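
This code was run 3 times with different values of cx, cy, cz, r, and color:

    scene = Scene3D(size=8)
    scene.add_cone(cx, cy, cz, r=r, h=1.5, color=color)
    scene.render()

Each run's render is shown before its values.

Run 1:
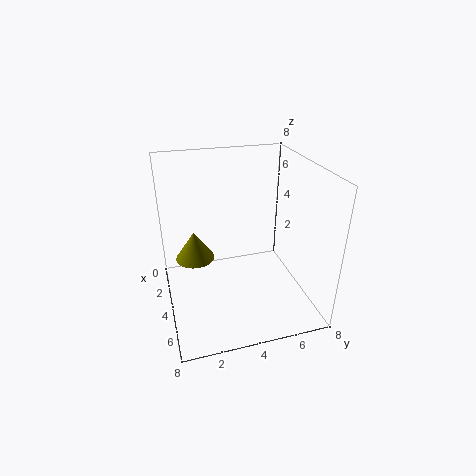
cx = 4.5; cy = 1.5; cz = 3.5; r = 1; color = 'olive'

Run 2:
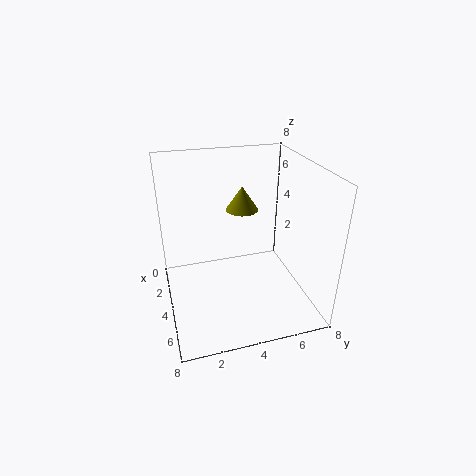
cx = 1.5; cy = 5; cz = 4.5; r = 1; color = 'olive'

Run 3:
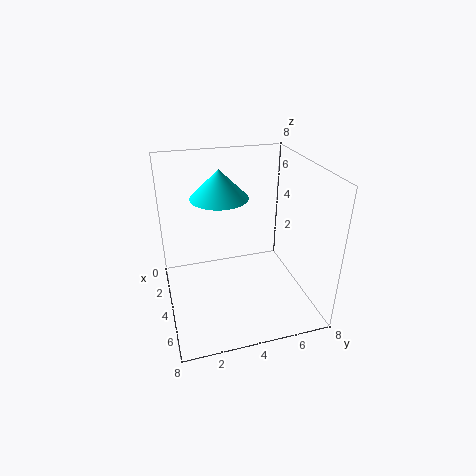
cx = 4; cy = 3; cz = 6.5; r = 1.5; color = 'cyan'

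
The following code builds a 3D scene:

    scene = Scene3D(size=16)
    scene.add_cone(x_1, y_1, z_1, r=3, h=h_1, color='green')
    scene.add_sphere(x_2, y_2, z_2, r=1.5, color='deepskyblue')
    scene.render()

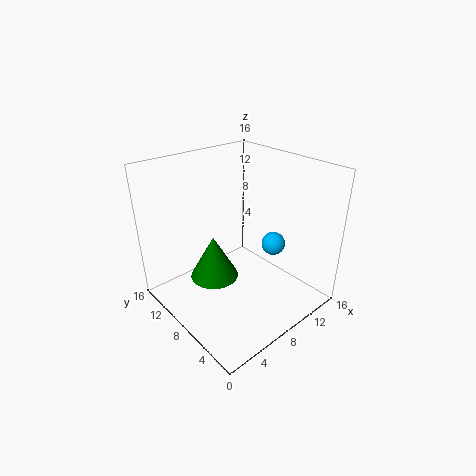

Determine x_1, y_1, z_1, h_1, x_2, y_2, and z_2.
x_1 = 7.5, y_1 = 12, z_1 = 1, h_1 = 5.5, x_2 = 14.5, y_2 = 8.5, z_2 = 4.5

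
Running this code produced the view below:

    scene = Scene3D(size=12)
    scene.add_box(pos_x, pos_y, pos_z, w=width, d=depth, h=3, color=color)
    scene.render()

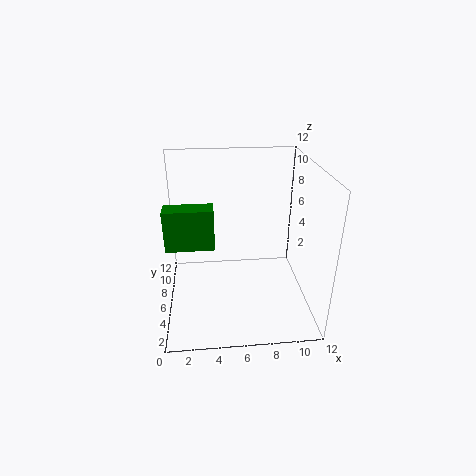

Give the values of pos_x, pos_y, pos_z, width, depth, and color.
pos_x = 0.5; pos_y = 2.5; pos_z = 7; width = 3.5; depth = 1.5; color = 'green'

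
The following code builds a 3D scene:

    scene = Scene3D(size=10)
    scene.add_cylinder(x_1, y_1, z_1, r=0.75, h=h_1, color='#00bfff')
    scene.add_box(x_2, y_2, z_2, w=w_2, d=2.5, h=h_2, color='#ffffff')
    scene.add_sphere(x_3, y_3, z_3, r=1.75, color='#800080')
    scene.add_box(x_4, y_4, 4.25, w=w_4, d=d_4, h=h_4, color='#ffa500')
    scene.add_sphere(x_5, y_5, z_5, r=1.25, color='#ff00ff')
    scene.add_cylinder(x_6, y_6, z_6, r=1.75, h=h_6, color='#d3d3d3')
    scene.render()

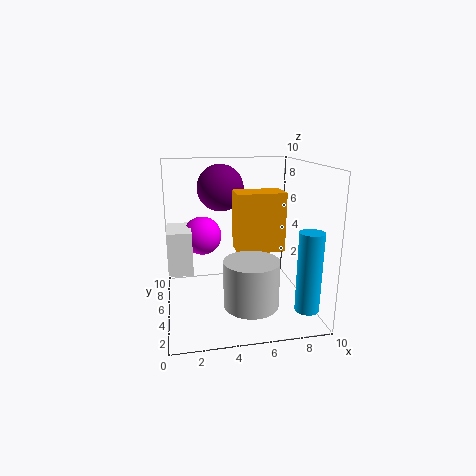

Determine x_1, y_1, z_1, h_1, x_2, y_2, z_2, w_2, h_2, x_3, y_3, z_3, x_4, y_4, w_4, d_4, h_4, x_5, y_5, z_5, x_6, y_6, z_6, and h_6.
x_1 = 8.5, y_1 = 0.75, z_1 = 1.5, h_1 = 5, x_2 = 0.25, y_2 = 2.75, z_2 = 3.5, w_2 = 1.5, h_2 = 2.75, x_3 = 4.25, y_3 = 8, z_3 = 8, x_4 = 4.75, y_4 = 3.75, w_4 = 3.25, d_4 = 2, h_4 = 4, x_5 = 2.5, y_5 = 4.5, z_5 = 5.5, x_6 = 5.25, y_6 = 2, z_6 = 1.5, h_6 = 3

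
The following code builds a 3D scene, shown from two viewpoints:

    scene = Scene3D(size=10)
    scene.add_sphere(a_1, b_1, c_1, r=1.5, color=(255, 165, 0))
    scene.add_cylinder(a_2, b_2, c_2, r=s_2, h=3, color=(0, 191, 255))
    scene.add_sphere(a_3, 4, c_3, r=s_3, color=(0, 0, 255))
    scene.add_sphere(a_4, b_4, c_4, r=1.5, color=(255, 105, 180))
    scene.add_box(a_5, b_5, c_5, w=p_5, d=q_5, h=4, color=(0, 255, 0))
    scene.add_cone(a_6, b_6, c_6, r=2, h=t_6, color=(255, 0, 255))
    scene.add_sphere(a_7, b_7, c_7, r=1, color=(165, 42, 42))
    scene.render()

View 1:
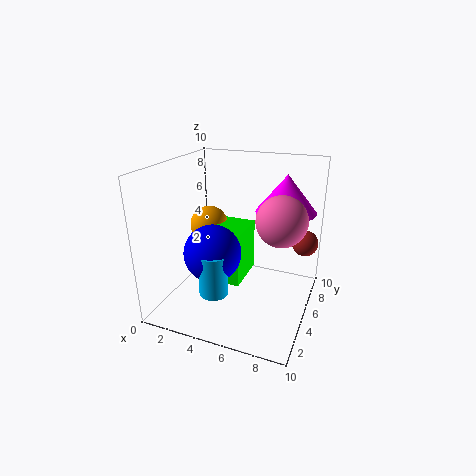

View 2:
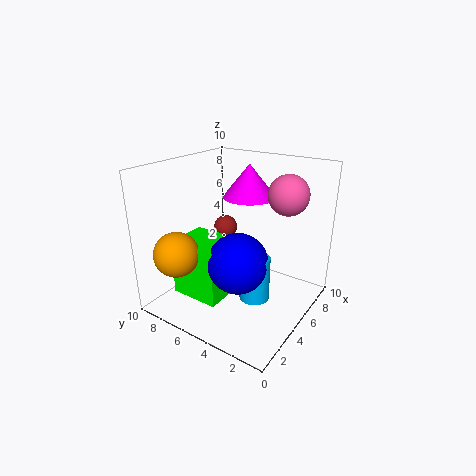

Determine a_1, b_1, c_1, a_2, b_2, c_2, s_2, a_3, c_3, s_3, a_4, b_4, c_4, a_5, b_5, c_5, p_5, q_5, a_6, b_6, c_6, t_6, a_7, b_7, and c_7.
a_1 = 1.5
b_1 = 7.5
c_1 = 4.5
a_2 = 4
b_2 = 3
c_2 = 1.5
s_2 = 1
a_3 = 3.5
c_3 = 4
s_3 = 2
a_4 = 8.5
b_4 = 3
c_4 = 7.5
a_5 = 2
b_5 = 5
c_5 = 1
p_5 = 3
q_5 = 3.5
a_6 = 8
b_6 = 6
c_6 = 7
t_6 = 2.5
a_7 = 9
b_7 = 9
c_7 = 3.5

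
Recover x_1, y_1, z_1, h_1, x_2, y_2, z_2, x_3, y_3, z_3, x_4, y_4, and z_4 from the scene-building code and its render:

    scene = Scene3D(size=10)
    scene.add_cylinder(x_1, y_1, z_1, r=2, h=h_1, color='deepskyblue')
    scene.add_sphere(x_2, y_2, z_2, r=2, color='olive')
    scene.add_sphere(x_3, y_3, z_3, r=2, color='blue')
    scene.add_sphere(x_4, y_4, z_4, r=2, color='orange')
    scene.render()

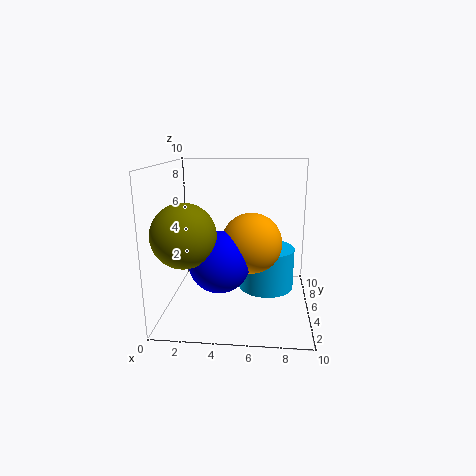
x_1 = 7
y_1 = 6
z_1 = 1
h_1 = 3
x_2 = 2
y_2 = 2
z_2 = 6
x_3 = 4
y_3 = 3
z_3 = 4
x_4 = 6
y_4 = 4
z_4 = 5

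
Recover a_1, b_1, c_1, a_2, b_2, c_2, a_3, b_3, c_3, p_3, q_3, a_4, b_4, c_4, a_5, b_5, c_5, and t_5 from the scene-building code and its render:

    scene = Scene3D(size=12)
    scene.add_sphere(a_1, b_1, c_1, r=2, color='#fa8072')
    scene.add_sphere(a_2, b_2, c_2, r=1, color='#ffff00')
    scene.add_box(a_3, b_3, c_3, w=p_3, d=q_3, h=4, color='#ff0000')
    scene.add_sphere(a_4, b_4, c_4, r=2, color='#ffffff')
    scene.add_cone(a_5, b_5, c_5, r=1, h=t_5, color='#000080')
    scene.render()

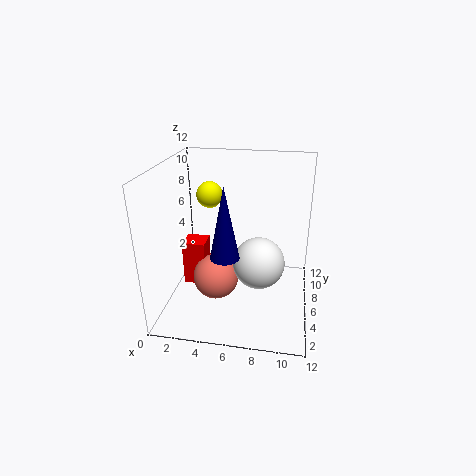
a_1 = 4; b_1 = 6; c_1 = 2; a_2 = 4; b_2 = 5; c_2 = 10; a_3 = 1; b_3 = 6; c_3 = 1; p_3 = 2; q_3 = 2; a_4 = 8; b_4 = 4; c_4 = 5; a_5 = 6; b_5 = 1; c_5 = 7; t_5 = 5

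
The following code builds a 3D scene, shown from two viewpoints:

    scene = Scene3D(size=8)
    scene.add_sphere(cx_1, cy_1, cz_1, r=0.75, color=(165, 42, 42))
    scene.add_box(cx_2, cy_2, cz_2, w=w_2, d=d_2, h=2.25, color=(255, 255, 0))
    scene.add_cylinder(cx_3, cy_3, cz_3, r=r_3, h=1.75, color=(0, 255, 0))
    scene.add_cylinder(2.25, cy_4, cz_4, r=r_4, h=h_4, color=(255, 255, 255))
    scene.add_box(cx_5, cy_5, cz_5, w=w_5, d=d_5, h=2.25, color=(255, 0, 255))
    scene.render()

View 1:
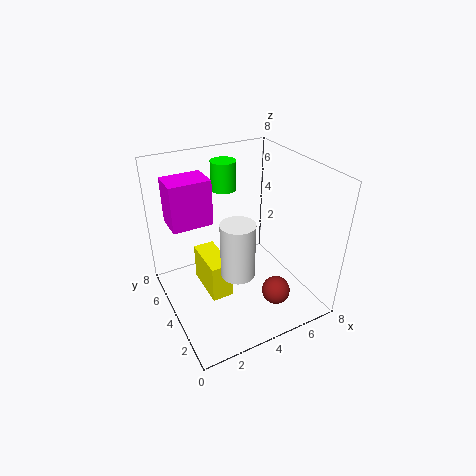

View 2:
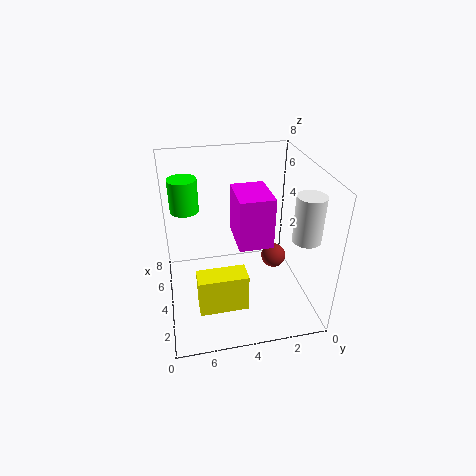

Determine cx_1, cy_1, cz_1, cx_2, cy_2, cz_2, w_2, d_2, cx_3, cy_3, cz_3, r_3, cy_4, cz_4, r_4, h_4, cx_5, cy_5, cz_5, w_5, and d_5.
cx_1 = 5
cy_1 = 1.5
cz_1 = 1.75
cx_2 = 2.25
cy_2 = 3.75
cz_2 = 0.25
w_2 = 1.25
d_2 = 2.75
cx_3 = 4.5
cy_3 = 6.75
cz_3 = 5.75
r_3 = 0.75
cy_4 = 0.75
cz_4 = 4.5
r_4 = 0.75
h_4 = 2.5
cx_5 = 0.25
cy_5 = 3.25
cz_5 = 5.75
w_5 = 2
d_5 = 1.5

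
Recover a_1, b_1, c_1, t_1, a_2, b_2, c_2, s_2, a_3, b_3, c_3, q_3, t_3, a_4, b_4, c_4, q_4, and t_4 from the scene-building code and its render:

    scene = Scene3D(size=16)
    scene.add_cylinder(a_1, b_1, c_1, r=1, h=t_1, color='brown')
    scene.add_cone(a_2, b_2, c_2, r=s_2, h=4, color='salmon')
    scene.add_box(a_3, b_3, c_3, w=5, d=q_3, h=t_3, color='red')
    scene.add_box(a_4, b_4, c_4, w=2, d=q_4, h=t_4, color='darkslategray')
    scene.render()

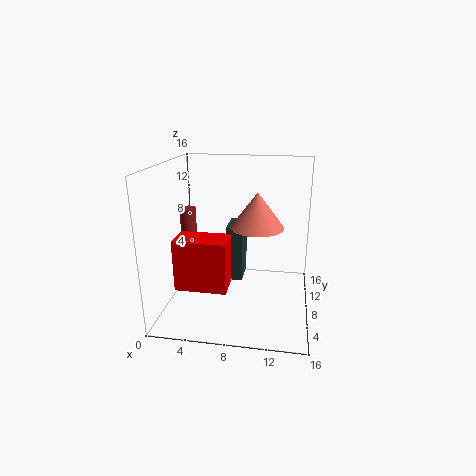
a_1 = 1, b_1 = 12, c_1 = 6, t_1 = 4, a_2 = 10, b_2 = 9, c_2 = 9, s_2 = 3, a_3 = 3, b_3 = 1, c_3 = 5, q_3 = 3, t_3 = 5, a_4 = 6, b_4 = 11, c_4 = 1, q_4 = 4, t_4 = 7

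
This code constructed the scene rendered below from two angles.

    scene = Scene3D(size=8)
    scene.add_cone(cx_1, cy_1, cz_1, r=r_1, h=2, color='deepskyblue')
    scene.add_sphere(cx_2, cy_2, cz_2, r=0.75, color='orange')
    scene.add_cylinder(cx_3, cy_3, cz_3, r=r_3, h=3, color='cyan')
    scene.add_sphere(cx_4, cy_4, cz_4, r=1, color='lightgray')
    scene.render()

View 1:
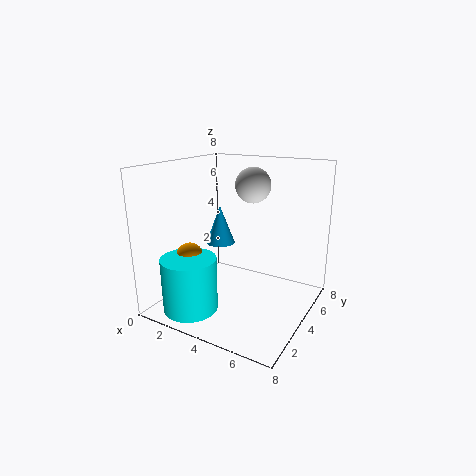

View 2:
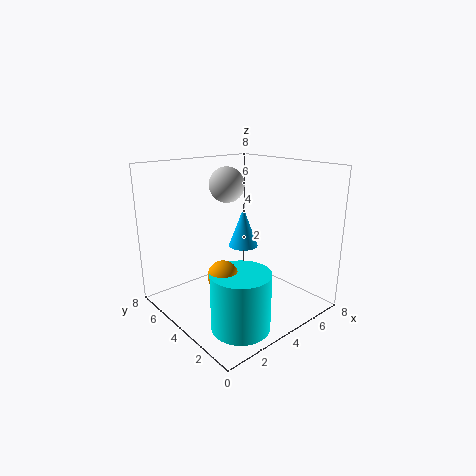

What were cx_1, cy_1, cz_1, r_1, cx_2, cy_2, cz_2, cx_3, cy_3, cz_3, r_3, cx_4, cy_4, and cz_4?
cx_1 = 3.5, cy_1 = 3, cz_1 = 4, r_1 = 0.75, cx_2 = 1.75, cy_2 = 2.5, cz_2 = 3, cx_3 = 2.25, cy_3 = 1.75, cz_3 = 0.25, r_3 = 1.5, cx_4 = 4.25, cy_4 = 5.25, cz_4 = 6.75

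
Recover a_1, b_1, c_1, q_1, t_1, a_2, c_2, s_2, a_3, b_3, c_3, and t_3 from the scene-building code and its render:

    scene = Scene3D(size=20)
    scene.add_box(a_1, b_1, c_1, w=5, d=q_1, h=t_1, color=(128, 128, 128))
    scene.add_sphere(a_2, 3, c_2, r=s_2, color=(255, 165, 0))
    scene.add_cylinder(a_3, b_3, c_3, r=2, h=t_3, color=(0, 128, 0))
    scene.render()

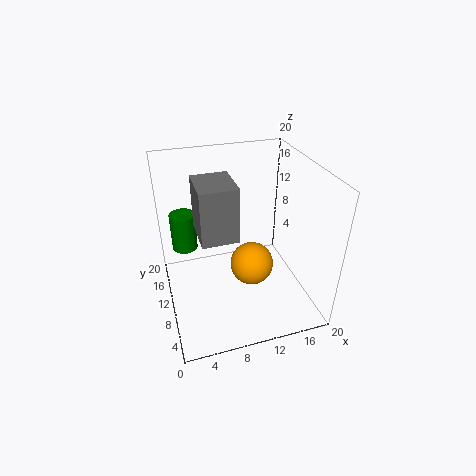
a_1 = 4.5
b_1 = 7.5
c_1 = 11
q_1 = 6
t_1 = 7.5
a_2 = 9.5
c_2 = 11
s_2 = 2.5
a_3 = 3.5
b_3 = 18
c_3 = 4.5
t_3 = 6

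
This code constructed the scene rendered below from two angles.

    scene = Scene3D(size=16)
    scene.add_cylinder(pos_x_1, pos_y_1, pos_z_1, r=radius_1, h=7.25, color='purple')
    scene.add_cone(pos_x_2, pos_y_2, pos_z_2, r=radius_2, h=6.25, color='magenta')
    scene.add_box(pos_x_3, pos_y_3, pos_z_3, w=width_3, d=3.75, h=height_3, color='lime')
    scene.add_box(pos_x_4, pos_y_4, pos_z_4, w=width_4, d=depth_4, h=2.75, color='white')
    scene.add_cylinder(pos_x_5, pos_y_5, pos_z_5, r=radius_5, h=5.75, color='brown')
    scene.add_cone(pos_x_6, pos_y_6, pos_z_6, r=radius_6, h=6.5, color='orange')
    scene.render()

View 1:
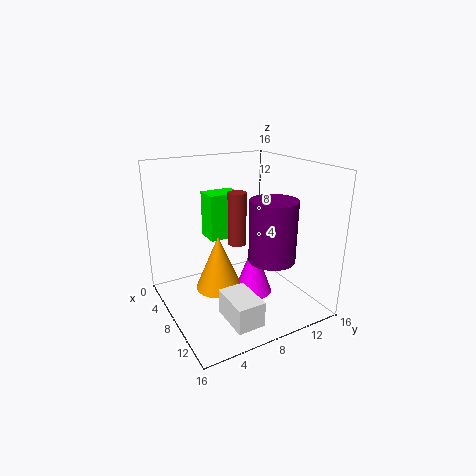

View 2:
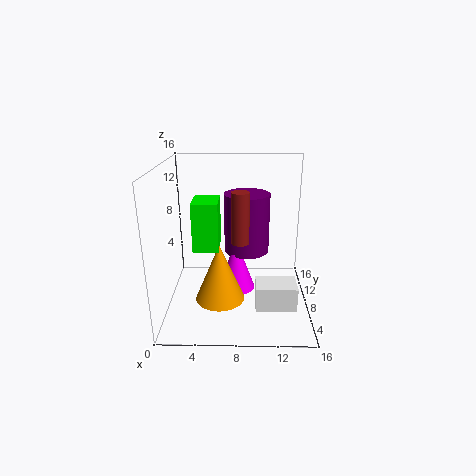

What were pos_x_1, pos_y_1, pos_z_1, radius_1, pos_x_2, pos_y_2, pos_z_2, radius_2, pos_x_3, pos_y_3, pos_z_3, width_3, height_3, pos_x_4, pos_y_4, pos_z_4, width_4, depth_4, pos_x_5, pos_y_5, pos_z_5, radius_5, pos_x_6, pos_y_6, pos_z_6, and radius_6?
pos_x_1 = 9
pos_y_1 = 12
pos_z_1 = 4.75
radius_1 = 2.75
pos_x_2 = 7.75
pos_y_2 = 10.25
pos_z_2 = 0.5
radius_2 = 2.25
pos_x_3 = 3.25
pos_y_3 = 5.75
pos_z_3 = 7.25
width_3 = 2.75
height_3 = 5.25
pos_x_4 = 10
pos_y_4 = 4.5
pos_z_4 = 0.75
width_4 = 4.5
depth_4 = 3
pos_x_5 = 8.25
pos_y_5 = 7.75
pos_z_5 = 7.5
radius_5 = 1
pos_x_6 = 6
pos_y_6 = 6.5
pos_z_6 = 1.25
radius_6 = 2.75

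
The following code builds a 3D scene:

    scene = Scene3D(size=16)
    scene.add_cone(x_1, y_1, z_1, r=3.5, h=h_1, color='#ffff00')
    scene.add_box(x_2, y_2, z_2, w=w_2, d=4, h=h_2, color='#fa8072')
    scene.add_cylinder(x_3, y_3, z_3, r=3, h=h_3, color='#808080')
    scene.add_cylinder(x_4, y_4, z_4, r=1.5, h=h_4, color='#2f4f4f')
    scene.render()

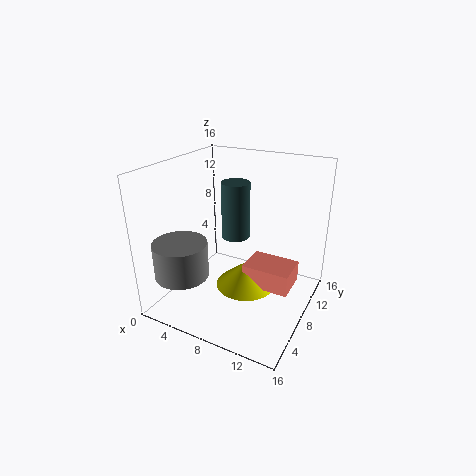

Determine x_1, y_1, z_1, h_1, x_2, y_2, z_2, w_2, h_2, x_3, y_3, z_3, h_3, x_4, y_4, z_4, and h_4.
x_1 = 8.5
y_1 = 9
z_1 = 1.5
h_1 = 3
x_2 = 8.5
y_2 = 8
z_2 = 2
w_2 = 5.5
h_2 = 2.5
x_3 = 3
y_3 = 4
z_3 = 4
h_3 = 4
x_4 = 8
y_4 = 7.5
z_4 = 8.5
h_4 = 6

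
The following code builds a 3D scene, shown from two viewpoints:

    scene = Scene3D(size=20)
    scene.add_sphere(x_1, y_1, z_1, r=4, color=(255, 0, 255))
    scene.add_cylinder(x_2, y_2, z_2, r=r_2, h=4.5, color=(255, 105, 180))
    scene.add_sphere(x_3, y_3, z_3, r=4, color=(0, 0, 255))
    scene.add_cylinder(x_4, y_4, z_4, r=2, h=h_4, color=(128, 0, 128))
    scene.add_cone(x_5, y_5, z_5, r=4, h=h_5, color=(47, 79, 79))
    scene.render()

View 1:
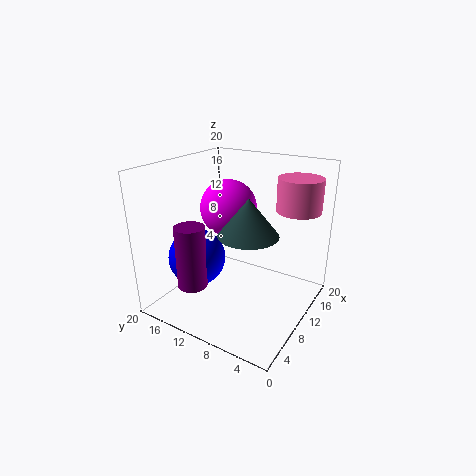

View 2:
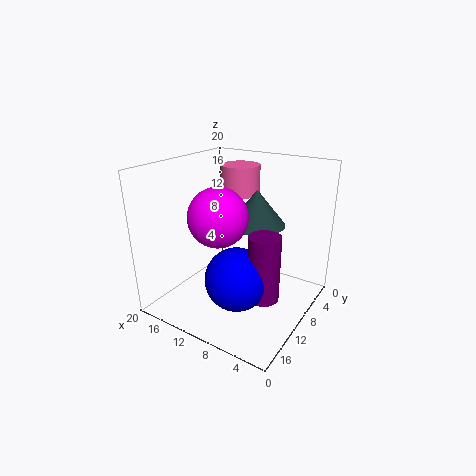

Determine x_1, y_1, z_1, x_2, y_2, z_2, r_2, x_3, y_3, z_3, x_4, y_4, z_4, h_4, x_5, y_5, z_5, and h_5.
x_1 = 11.5, y_1 = 12.5, z_1 = 13.5, x_2 = 14, y_2 = 3, z_2 = 14, r_2 = 3, x_3 = 7, y_3 = 15, z_3 = 7, x_4 = 4, y_4 = 13.5, z_4 = 4.5, h_4 = 8.5, x_5 = 8.5, y_5 = 7.5, z_5 = 11.5, h_5 = 5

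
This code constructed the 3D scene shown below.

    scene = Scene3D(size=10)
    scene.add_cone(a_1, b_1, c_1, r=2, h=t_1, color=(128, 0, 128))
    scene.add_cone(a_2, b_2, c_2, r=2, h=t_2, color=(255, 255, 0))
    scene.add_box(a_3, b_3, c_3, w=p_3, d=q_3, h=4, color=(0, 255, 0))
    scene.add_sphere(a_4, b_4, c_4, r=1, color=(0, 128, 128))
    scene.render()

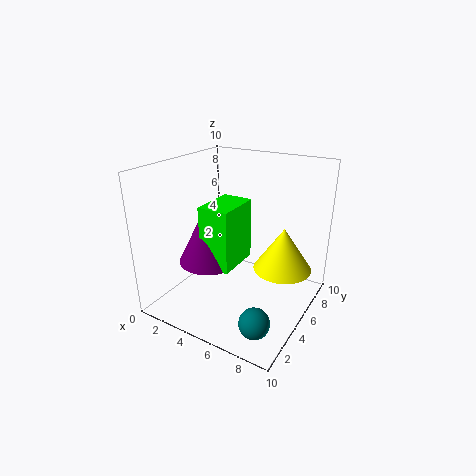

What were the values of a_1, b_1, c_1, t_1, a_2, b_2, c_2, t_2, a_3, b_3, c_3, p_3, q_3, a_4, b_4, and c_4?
a_1 = 4
b_1 = 3
c_1 = 4
t_1 = 4
a_2 = 8
b_2 = 6
c_2 = 3
t_2 = 3
a_3 = 4
b_3 = 2
c_3 = 4
p_3 = 2
q_3 = 3
a_4 = 8
b_4 = 2
c_4 = 1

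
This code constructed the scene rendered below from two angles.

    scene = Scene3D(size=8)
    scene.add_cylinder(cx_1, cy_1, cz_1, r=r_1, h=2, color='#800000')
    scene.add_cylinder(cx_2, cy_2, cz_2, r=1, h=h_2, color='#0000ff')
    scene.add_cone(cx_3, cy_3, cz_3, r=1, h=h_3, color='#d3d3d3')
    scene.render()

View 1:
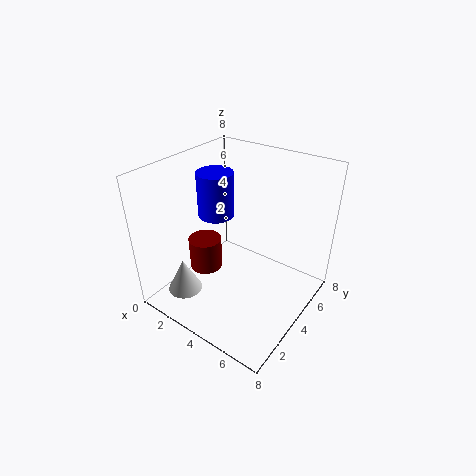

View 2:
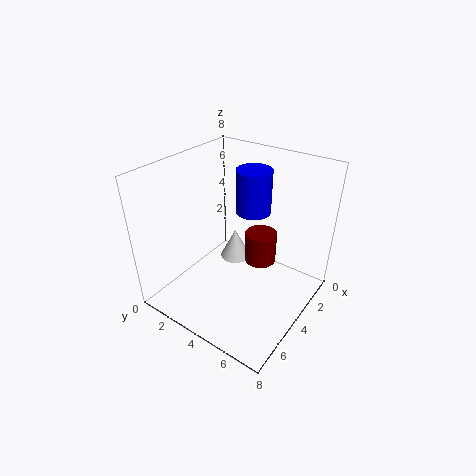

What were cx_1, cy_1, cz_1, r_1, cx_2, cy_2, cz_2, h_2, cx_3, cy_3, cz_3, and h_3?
cx_1 = 1.5
cy_1 = 4
cz_1 = 1
r_1 = 1
cx_2 = 2.5
cy_2 = 4
cz_2 = 5
h_2 = 2.5
cx_3 = 1.5
cy_3 = 2
cz_3 = 0.5
h_3 = 2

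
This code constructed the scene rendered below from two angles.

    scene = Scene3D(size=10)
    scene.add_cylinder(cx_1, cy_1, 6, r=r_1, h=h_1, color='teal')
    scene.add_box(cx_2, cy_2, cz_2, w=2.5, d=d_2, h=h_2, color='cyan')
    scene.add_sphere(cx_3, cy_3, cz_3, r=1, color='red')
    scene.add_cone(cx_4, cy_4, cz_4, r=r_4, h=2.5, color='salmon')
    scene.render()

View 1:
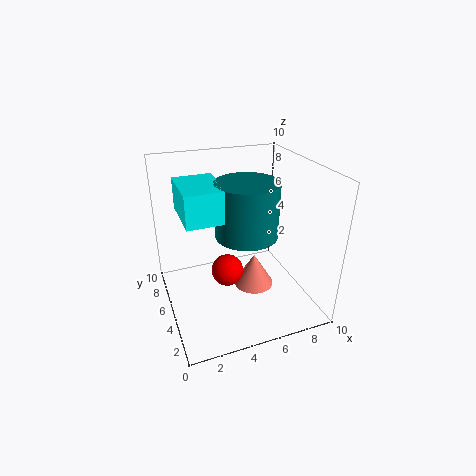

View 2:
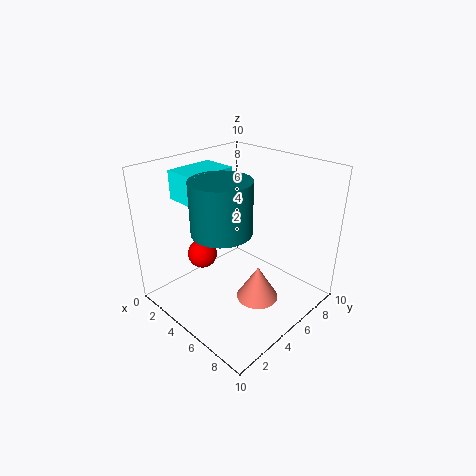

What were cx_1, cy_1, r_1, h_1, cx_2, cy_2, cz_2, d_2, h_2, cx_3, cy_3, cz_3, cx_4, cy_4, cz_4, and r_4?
cx_1 = 5; cy_1 = 3.5; r_1 = 2; h_1 = 3.5; cx_2 = 1; cy_2 = 2.5; cz_2 = 7.5; d_2 = 3.5; h_2 = 2; cx_3 = 3.5; cy_3 = 3; cz_3 = 4; cx_4 = 6.5; cy_4 = 5.5; cz_4 = 0.5; r_4 = 1.5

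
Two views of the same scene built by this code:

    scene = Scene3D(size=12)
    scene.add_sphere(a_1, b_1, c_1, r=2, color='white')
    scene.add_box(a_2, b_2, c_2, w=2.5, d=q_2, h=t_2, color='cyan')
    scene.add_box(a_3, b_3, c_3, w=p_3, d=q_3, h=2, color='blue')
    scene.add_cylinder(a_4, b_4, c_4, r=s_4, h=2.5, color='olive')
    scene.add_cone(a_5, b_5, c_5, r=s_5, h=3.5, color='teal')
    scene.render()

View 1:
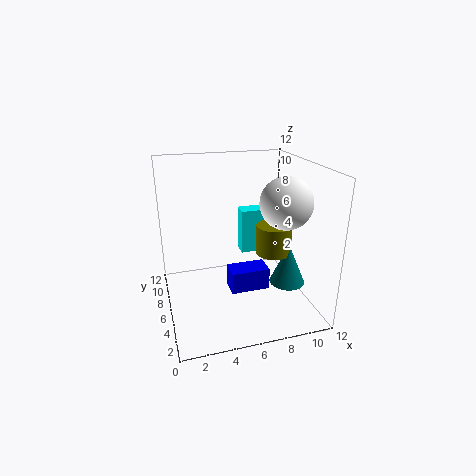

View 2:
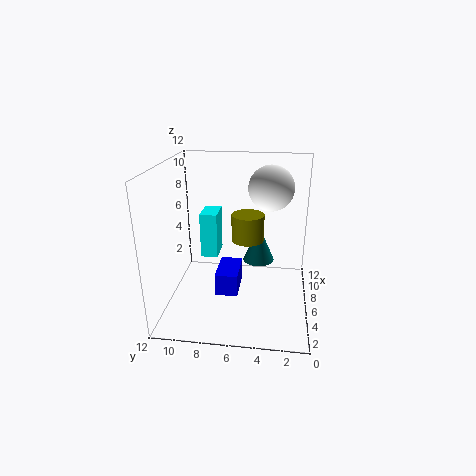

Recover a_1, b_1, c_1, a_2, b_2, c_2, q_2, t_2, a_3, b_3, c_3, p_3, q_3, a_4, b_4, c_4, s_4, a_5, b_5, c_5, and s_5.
a_1 = 9
b_1 = 3.5
c_1 = 9.5
a_2 = 7
b_2 = 8
c_2 = 3.5
q_2 = 1.5
t_2 = 4
a_3 = 5.5
b_3 = 6
c_3 = 0.5
p_3 = 3.5
q_3 = 2
a_4 = 9
b_4 = 5.5
c_4 = 4.5
s_4 = 1.5
a_5 = 10
b_5 = 4.5
c_5 = 2
s_5 = 1.5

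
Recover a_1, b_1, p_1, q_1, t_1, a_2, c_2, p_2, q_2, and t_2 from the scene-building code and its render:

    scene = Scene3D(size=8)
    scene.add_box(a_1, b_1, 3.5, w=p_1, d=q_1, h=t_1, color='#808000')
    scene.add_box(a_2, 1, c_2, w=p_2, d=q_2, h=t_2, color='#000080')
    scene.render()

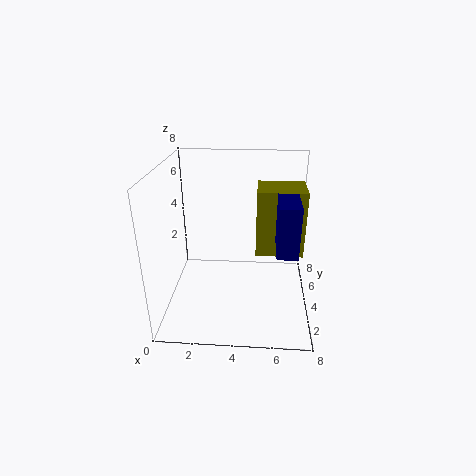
a_1 = 5, b_1 = 3, p_1 = 2.5, q_1 = 2, t_1 = 3.5, a_2 = 6, c_2 = 4.5, p_2 = 1, q_2 = 2, t_2 = 2.5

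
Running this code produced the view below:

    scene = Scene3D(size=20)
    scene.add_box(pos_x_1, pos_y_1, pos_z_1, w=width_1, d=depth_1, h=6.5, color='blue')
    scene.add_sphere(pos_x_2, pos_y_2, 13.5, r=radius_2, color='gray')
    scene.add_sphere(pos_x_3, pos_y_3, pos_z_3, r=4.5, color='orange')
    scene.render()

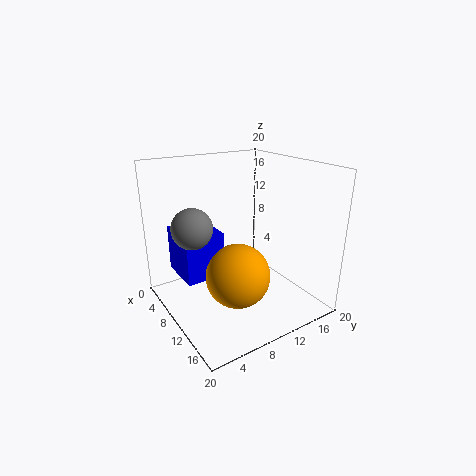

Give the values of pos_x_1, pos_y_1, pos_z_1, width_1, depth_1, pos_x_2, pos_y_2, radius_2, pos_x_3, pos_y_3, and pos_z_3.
pos_x_1 = 3; pos_y_1 = 2.5; pos_z_1 = 4.5; width_1 = 6.5; depth_1 = 5.5; pos_x_2 = 11.5; pos_y_2 = 2.5; radius_2 = 2.5; pos_x_3 = 11.5; pos_y_3 = 9; pos_z_3 = 5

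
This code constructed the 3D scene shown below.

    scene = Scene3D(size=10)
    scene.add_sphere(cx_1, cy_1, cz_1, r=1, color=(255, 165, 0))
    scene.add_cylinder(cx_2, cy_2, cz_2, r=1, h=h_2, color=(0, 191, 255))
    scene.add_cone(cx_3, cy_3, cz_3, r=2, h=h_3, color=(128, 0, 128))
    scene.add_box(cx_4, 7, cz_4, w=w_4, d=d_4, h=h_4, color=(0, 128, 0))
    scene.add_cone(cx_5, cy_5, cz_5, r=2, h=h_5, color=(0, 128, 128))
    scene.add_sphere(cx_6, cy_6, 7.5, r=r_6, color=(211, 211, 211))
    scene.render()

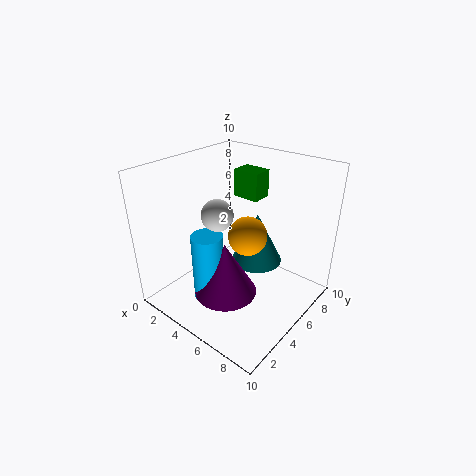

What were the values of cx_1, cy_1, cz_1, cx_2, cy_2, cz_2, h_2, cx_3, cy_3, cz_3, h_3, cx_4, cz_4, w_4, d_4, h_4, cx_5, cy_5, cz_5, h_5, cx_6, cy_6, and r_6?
cx_1 = 8.5
cy_1 = 1.5
cz_1 = 8
cx_2 = 5
cy_2 = 2
cz_2 = 2
h_2 = 4.5
cx_3 = 6
cy_3 = 2.5
cz_3 = 2.5
h_3 = 3.5
cx_4 = 3
cz_4 = 7
w_4 = 2
d_4 = 1.5
h_4 = 2
cx_5 = 4.5
cy_5 = 8
cz_5 = 1.5
h_5 = 4
cx_6 = 5
cy_6 = 3
r_6 = 1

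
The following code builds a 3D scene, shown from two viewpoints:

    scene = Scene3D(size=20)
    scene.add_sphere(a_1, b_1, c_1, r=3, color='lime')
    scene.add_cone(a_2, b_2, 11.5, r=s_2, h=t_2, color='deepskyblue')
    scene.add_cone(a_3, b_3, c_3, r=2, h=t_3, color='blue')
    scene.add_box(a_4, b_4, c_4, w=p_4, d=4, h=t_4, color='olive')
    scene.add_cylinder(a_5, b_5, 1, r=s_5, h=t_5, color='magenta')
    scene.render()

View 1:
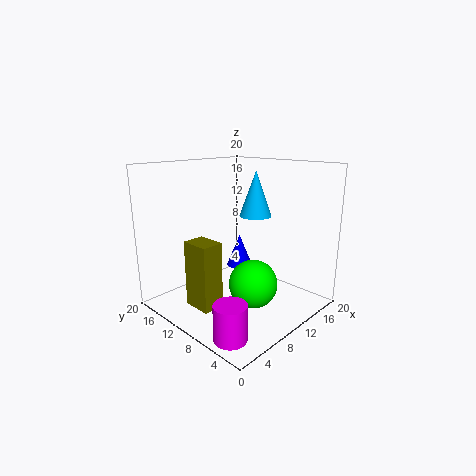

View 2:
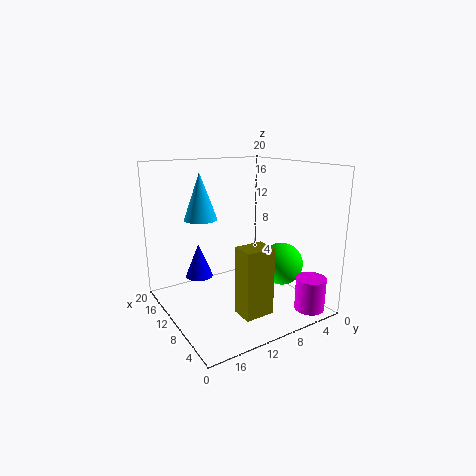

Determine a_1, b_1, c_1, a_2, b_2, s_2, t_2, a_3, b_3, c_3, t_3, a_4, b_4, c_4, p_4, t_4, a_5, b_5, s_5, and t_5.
a_1 = 7, b_1 = 4.5, c_1 = 6, a_2 = 16.5, b_2 = 12.5, s_2 = 2.5, t_2 = 7, a_3 = 14.5, b_3 = 14, c_3 = 3.5, t_3 = 5, a_4 = 3, b_4 = 9, c_4 = 1.5, p_4 = 3, t_4 = 9, a_5 = 2, b_5 = 3.5, s_5 = 2, t_5 = 4.5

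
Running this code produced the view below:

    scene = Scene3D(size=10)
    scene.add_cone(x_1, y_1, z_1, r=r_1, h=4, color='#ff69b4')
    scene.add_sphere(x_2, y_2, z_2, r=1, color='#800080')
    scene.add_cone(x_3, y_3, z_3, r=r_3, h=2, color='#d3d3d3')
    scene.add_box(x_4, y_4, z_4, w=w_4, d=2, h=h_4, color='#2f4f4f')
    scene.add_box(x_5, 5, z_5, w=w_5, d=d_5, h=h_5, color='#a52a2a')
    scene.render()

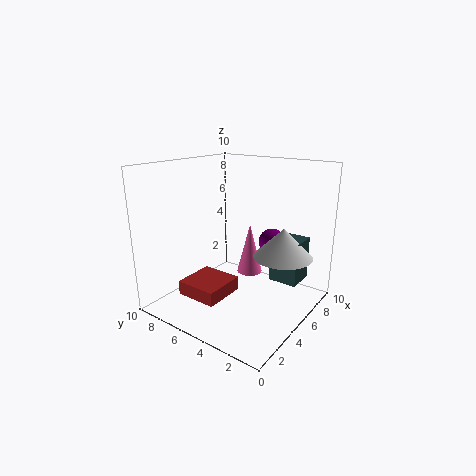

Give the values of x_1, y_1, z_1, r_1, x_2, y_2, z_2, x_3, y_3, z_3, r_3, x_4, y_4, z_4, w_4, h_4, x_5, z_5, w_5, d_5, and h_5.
x_1 = 8, y_1 = 6, z_1 = 1, r_1 = 1, x_2 = 8, y_2 = 4, z_2 = 4, x_3 = 6, y_3 = 2, z_3 = 4, r_3 = 2, x_4 = 6, y_4 = 1, z_4 = 2, w_4 = 2, h_4 = 3, x_5 = 2, z_5 = 1, w_5 = 3, d_5 = 3, h_5 = 1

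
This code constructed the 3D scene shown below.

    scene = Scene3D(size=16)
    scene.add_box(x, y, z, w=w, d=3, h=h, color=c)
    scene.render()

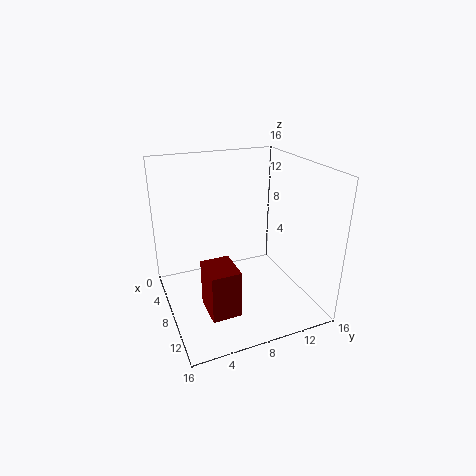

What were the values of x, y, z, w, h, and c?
x = 10, y = 3, z = 2.25, w = 3.75, h = 5, c = 'maroon'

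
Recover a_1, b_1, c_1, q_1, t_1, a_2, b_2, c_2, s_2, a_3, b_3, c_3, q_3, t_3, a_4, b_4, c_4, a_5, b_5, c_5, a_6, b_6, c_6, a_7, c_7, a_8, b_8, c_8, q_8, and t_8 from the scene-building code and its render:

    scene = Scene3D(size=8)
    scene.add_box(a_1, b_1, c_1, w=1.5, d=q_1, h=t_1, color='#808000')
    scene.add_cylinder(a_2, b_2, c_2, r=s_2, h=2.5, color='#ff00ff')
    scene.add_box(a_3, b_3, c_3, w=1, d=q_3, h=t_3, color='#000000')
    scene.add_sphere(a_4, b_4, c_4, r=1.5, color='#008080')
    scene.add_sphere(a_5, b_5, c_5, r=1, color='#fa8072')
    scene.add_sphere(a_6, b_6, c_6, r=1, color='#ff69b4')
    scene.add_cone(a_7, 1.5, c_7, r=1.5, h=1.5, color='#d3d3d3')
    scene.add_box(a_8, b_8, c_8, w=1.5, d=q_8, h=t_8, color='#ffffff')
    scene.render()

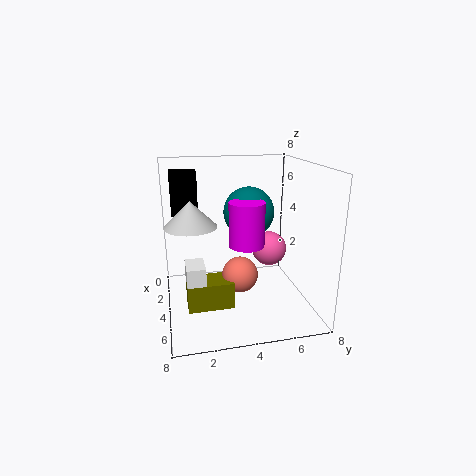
a_1 = 4, b_1 = 1, c_1 = 0.5, q_1 = 2.5, t_1 = 1.5, a_2 = 4, b_2 = 4.5, c_2 = 3.5, s_2 = 1, a_3 = 1.5, b_3 = 0.5, c_3 = 5, q_3 = 1.5, t_3 = 2.5, a_4 = 2.5, b_4 = 5, c_4 = 5, a_5 = 4.5, b_5 = 4, c_5 = 2, a_6 = 3.5, b_6 = 6, c_6 = 3, a_7 = 3, c_7 = 4.5, a_8 = 4, b_8 = 1, c_8 = 2, q_8 = 1, t_8 = 1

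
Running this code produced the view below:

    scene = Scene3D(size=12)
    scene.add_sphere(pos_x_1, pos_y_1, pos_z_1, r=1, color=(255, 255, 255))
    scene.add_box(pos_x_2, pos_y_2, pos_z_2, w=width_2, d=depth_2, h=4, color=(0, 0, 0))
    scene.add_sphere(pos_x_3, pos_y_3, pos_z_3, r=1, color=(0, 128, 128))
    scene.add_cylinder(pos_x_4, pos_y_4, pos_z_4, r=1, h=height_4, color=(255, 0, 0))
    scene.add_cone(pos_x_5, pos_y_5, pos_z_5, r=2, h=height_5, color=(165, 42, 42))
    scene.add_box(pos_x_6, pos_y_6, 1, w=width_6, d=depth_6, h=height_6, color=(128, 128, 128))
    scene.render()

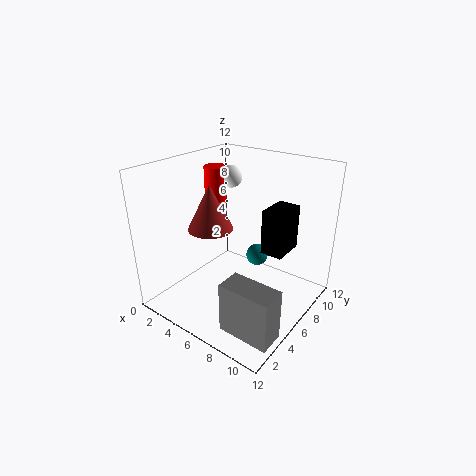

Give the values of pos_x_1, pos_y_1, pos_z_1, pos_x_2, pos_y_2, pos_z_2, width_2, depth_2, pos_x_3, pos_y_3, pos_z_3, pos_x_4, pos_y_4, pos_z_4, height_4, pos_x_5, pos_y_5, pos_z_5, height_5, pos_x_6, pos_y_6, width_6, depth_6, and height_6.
pos_x_1 = 3; pos_y_1 = 9; pos_z_1 = 10; pos_x_2 = 7; pos_y_2 = 8; pos_z_2 = 4; width_2 = 2; depth_2 = 3; pos_x_3 = 6; pos_y_3 = 9; pos_z_3 = 3; pos_x_4 = 2; pos_y_4 = 8; pos_z_4 = 7; height_4 = 4; pos_x_5 = 3; pos_y_5 = 6; pos_z_5 = 6; height_5 = 4; pos_x_6 = 8; pos_y_6 = 1; width_6 = 4; depth_6 = 2; height_6 = 4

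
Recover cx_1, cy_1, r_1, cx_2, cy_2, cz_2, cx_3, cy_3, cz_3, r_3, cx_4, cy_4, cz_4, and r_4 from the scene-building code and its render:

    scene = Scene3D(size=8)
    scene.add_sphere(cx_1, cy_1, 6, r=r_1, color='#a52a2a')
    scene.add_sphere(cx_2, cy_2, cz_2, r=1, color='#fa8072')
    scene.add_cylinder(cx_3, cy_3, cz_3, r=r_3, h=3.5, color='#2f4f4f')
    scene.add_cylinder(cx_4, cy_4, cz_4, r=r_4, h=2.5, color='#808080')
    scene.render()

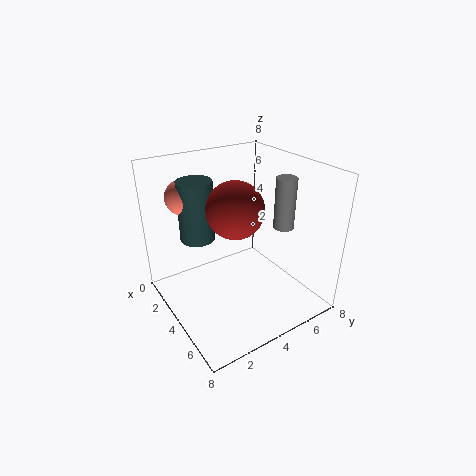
cx_1 = 4.5; cy_1 = 3.5; r_1 = 1.5; cx_2 = 1.5; cy_2 = 2; cz_2 = 6; cx_3 = 2; cy_3 = 2.5; cz_3 = 3.5; r_3 = 1; cx_4 = 6.5; cy_4 = 5; cz_4 = 5.5; r_4 = 0.5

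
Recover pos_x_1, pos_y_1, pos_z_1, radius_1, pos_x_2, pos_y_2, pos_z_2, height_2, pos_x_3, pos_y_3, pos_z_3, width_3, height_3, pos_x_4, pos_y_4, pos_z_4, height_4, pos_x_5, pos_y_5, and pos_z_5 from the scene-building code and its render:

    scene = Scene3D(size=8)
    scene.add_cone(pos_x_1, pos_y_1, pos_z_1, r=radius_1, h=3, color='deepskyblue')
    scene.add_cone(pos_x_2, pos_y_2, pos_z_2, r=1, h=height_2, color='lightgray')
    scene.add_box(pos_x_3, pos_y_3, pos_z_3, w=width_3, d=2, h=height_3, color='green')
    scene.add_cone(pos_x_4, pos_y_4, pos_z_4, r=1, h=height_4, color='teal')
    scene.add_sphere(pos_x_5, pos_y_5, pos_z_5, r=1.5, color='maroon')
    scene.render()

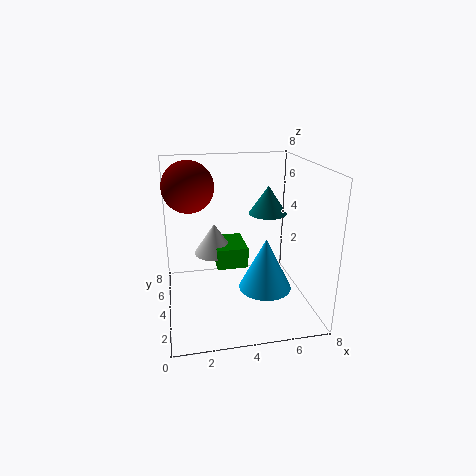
pos_x_1 = 5.5
pos_y_1 = 3.5
pos_z_1 = 1
radius_1 = 1.5
pos_x_2 = 2.5
pos_y_2 = 2.5
pos_z_2 = 4
height_2 = 1.5
pos_x_3 = 2.5
pos_y_3 = 1.5
pos_z_3 = 3.5
width_3 = 1.5
height_3 = 1
pos_x_4 = 5.5
pos_y_4 = 3.5
pos_z_4 = 5.5
height_4 = 1.5
pos_x_5 = 1.5
pos_y_5 = 6
pos_z_5 = 6.5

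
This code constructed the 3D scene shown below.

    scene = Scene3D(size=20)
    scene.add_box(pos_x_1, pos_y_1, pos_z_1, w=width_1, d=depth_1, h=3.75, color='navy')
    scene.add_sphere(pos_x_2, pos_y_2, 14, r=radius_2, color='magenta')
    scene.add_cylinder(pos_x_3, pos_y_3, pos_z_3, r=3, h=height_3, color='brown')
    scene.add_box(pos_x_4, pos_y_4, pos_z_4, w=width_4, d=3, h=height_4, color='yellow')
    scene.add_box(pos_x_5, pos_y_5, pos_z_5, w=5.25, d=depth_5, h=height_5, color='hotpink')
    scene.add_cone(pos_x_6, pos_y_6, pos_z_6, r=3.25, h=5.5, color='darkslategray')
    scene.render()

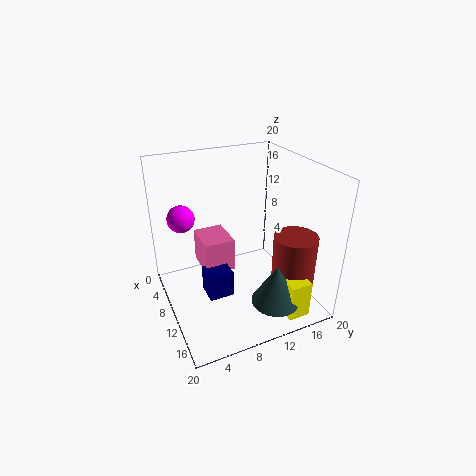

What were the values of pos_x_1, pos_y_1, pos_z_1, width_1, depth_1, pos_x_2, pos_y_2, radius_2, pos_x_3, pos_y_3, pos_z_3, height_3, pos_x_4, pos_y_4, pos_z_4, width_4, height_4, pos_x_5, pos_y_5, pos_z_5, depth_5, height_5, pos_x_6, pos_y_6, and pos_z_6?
pos_x_1 = 9.25, pos_y_1 = 4.75, pos_z_1 = 2.5, width_1 = 3.25, depth_1 = 3.5, pos_x_2 = 9, pos_y_2 = 2.5, radius_2 = 1.75, pos_x_3 = 14.5, pos_y_3 = 16.5, pos_z_3 = 2.5, height_3 = 8.5, pos_x_4 = 15.5, pos_y_4 = 13.75, pos_z_4 = 0.75, width_4 = 3.25, height_4 = 5.25, pos_x_5 = 4.75, pos_y_5 = 5.25, pos_z_5 = 5, depth_5 = 4.25, height_5 = 4.75, pos_x_6 = 16.25, pos_y_6 = 12.75, pos_z_6 = 2.75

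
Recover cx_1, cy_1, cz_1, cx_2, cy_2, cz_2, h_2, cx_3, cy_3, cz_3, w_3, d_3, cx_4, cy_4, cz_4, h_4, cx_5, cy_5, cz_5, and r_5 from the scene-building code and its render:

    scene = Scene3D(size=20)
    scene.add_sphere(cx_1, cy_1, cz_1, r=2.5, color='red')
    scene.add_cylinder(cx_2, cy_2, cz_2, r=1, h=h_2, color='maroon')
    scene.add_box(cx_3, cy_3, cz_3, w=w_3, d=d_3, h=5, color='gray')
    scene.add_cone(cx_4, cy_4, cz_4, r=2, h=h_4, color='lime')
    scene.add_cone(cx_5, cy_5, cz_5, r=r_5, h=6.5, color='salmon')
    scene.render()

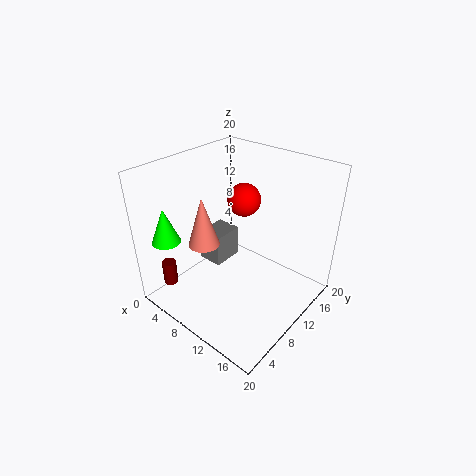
cx_1 = 7
cy_1 = 15
cz_1 = 13
cx_2 = 3
cy_2 = 3
cz_2 = 3
h_2 = 3.5
cx_3 = 1
cy_3 = 11
cz_3 = 2
w_3 = 4
d_3 = 5
cx_4 = 2.5
cy_4 = 3.5
cz_4 = 9.5
h_4 = 5
cx_5 = 8.5
cy_5 = 5
cz_5 = 11
r_5 = 2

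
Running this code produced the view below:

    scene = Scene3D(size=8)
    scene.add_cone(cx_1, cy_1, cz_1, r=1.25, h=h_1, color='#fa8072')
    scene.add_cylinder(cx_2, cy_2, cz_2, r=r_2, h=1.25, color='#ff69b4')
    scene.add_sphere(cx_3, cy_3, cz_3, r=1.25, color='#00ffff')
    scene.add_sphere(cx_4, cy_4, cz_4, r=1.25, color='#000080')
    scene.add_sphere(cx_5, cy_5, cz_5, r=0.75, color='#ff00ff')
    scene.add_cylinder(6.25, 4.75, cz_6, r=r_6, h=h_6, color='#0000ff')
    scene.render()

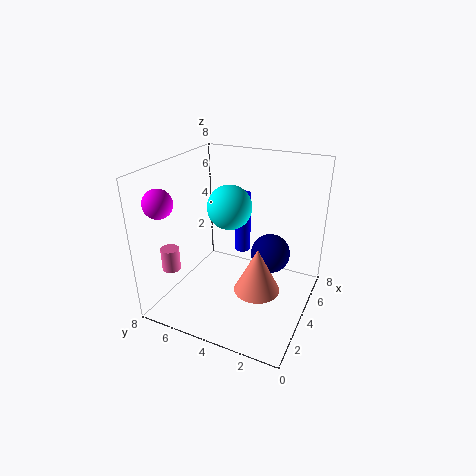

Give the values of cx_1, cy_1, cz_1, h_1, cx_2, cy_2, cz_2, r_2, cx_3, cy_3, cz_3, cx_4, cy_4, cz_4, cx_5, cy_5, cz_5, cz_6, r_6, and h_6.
cx_1 = 3.25
cy_1 = 2.5
cz_1 = 1.5
h_1 = 2.5
cx_2 = 1.75
cy_2 = 7
cz_2 = 2.5
r_2 = 0.5
cx_3 = 4.5
cy_3 = 4.75
cz_3 = 5.5
cx_4 = 6.75
cy_4 = 3
cz_4 = 1.75
cx_5 = 1.25
cy_5 = 7
cz_5 = 6.5
cz_6 = 2
r_6 = 0.5
h_6 = 3.75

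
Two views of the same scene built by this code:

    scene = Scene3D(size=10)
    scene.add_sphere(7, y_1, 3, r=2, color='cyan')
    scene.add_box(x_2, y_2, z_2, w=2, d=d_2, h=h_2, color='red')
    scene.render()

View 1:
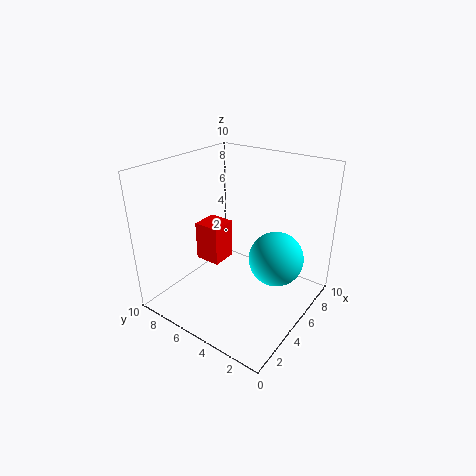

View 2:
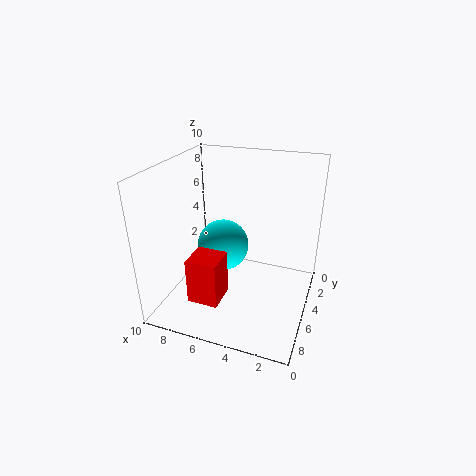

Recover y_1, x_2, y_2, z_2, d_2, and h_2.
y_1 = 3
x_2 = 5
y_2 = 7
z_2 = 2
d_2 = 2
h_2 = 3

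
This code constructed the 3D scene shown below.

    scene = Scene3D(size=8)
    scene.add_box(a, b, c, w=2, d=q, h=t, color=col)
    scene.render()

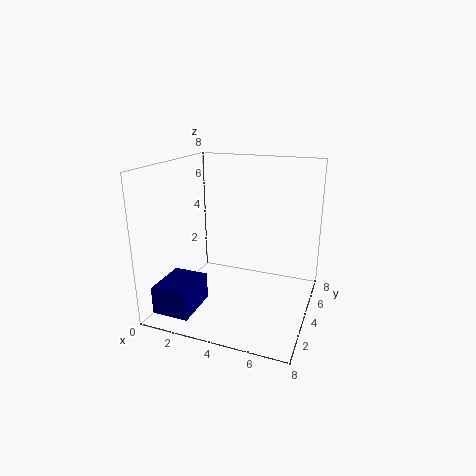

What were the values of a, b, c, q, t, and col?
a = 0.5
b = 0.5
c = 0.5
q = 2.5
t = 1.5
col = 'navy'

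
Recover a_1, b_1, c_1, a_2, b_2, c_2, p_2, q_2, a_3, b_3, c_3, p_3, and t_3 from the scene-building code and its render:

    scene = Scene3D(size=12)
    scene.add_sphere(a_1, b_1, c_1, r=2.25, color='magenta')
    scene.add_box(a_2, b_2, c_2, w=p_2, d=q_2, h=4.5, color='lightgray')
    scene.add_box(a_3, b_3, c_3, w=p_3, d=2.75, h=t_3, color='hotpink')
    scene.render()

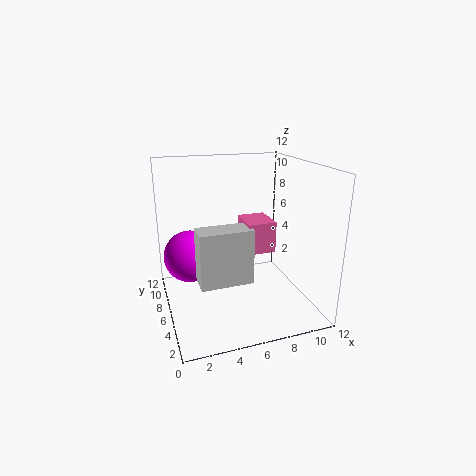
a_1 = 2.25, b_1 = 8, c_1 = 4, a_2 = 2.25, b_2 = 3.5, c_2 = 3, p_2 = 4.25, q_2 = 2, a_3 = 6.25, b_3 = 4, c_3 = 5.25, p_3 = 2.25, t_3 = 2.5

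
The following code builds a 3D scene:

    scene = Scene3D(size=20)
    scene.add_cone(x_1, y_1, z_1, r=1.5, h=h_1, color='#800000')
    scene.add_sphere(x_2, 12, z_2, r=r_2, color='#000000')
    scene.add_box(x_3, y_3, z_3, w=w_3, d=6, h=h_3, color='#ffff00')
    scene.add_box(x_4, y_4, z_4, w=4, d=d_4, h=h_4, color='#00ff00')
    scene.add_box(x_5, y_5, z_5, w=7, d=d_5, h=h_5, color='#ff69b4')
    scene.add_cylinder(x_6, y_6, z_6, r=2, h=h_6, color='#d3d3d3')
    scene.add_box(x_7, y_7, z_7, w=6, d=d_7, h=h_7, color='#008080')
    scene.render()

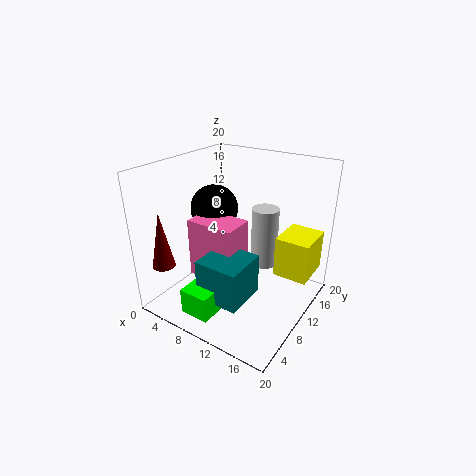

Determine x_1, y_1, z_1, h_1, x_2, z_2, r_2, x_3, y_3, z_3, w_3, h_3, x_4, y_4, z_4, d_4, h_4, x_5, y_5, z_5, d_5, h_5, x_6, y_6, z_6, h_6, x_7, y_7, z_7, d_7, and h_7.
x_1 = 3.5; y_1 = 2; z_1 = 7.5; h_1 = 7.5; x_2 = 4.5; z_2 = 12.5; r_2 = 3.5; x_3 = 14; y_3 = 13.5; z_3 = 3.5; w_3 = 5; h_3 = 6; x_4 = 7; y_4 = 1; z_4 = 2; d_4 = 4.5; h_4 = 3.5; x_5 = 4; y_5 = 6.5; z_5 = 4; d_5 = 4.5; h_5 = 8.5; x_6 = 11.5; y_6 = 15; z_6 = 4; h_6 = 9; x_7 = 8; y_7 = 3; z_7 = 3.5; d_7 = 6; h_7 = 5.5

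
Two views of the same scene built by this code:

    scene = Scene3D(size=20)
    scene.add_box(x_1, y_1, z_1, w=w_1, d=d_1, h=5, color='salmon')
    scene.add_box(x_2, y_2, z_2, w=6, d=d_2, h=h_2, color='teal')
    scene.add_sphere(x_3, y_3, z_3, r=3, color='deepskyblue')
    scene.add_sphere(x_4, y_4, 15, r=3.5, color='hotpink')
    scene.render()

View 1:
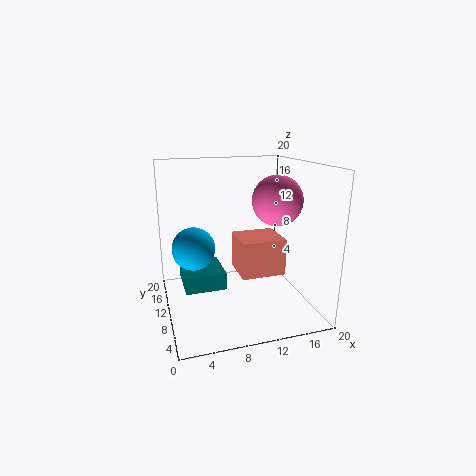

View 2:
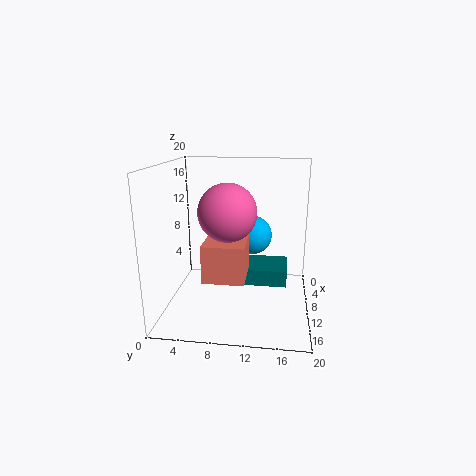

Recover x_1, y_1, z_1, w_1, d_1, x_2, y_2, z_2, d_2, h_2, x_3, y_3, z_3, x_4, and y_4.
x_1 = 9.5, y_1 = 6, z_1 = 5.5, w_1 = 6, d_1 = 5.5, x_2 = 2.5, y_2 = 10.5, z_2 = 2, d_2 = 6.5, h_2 = 2.5, x_3 = 4, y_3 = 11.5, z_3 = 8.5, x_4 = 15.5, y_4 = 9.5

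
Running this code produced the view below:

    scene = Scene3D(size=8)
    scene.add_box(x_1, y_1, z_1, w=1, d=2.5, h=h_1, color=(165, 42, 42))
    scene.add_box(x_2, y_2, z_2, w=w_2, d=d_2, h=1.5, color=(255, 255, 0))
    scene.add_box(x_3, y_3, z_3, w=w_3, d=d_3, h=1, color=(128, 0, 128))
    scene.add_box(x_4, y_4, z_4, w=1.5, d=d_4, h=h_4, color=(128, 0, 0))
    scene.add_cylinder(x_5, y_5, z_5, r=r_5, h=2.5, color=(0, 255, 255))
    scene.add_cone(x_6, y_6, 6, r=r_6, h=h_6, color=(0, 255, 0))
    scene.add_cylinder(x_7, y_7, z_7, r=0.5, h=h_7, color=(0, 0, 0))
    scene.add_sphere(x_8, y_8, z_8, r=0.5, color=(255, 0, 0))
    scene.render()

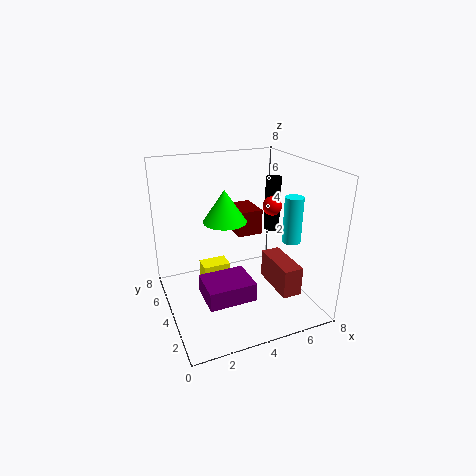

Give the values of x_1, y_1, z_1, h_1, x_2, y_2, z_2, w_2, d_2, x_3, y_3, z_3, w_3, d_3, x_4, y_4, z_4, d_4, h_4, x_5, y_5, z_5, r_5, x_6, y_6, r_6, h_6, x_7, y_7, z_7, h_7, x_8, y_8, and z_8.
x_1 = 5
y_1 = 0.5
z_1 = 2
h_1 = 1.5
x_2 = 2
y_2 = 4
z_2 = 1
w_2 = 1.5
d_2 = 1
x_3 = 1.5
y_3 = 1.5
z_3 = 1.5
w_3 = 2.5
d_3 = 2
x_4 = 4.5
y_4 = 5
z_4 = 3.5
d_4 = 2
h_4 = 1.5
x_5 = 6.5
y_5 = 2.5
z_5 = 4
r_5 = 0.5
x_6 = 2.5
y_6 = 2
r_6 = 1
h_6 = 1.5
x_7 = 7.5
y_7 = 6.5
z_7 = 3
h_7 = 3.5
x_8 = 5.5
y_8 = 3
z_8 = 6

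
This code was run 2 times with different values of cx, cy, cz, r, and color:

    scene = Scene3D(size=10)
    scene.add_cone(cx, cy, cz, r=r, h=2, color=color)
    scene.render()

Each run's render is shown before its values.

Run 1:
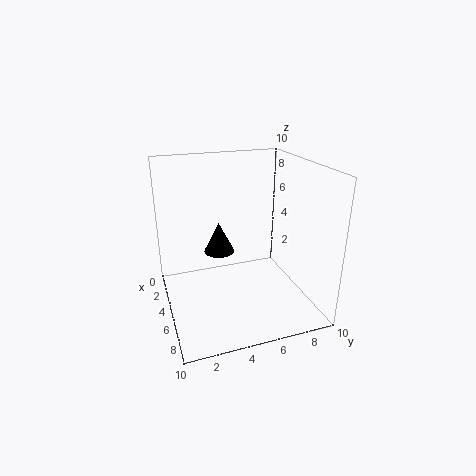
cx = 5.5
cy = 3.5
cz = 4.5
r = 1
color = 'black'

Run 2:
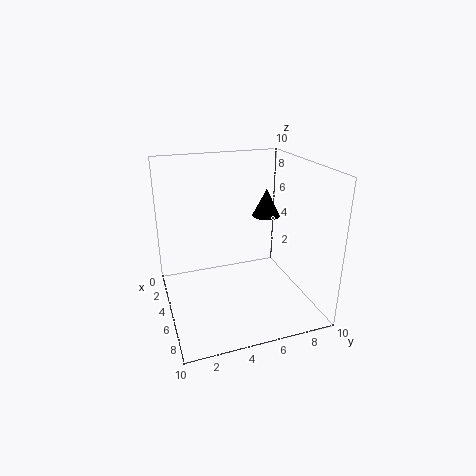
cx = 4
cy = 7.5
cz = 6
r = 1
color = 'black'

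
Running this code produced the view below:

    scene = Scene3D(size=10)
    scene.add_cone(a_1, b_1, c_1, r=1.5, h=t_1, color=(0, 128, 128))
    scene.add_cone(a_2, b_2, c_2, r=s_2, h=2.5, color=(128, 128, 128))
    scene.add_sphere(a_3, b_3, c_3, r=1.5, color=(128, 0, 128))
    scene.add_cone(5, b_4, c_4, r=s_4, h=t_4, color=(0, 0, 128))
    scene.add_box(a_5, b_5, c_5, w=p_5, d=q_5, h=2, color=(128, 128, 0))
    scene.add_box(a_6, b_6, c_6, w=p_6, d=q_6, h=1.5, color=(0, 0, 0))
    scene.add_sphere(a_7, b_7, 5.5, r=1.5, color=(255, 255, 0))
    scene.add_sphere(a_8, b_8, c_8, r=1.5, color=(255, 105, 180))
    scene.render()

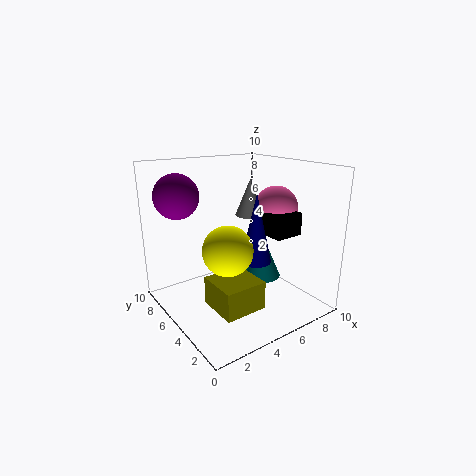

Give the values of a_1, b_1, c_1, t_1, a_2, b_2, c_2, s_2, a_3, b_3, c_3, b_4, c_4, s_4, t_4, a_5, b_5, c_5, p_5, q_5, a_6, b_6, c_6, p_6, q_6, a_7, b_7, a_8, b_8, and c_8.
a_1 = 8.5; b_1 = 6.5; c_1 = 0.5; t_1 = 3.5; a_2 = 6; b_2 = 5; c_2 = 6.5; s_2 = 1; a_3 = 1.5; b_3 = 7; c_3 = 8; b_4 = 3; c_4 = 4; s_4 = 1; t_4 = 4.5; a_5 = 2.5; b_5 = 2.5; c_5 = 0.5; p_5 = 3; q_5 = 3; a_6 = 6; b_6 = 2; c_6 = 5.5; p_6 = 2; q_6 = 2.5; a_7 = 2.5; b_7 = 2.5; a_8 = 7.5; b_8 = 4; c_8 = 7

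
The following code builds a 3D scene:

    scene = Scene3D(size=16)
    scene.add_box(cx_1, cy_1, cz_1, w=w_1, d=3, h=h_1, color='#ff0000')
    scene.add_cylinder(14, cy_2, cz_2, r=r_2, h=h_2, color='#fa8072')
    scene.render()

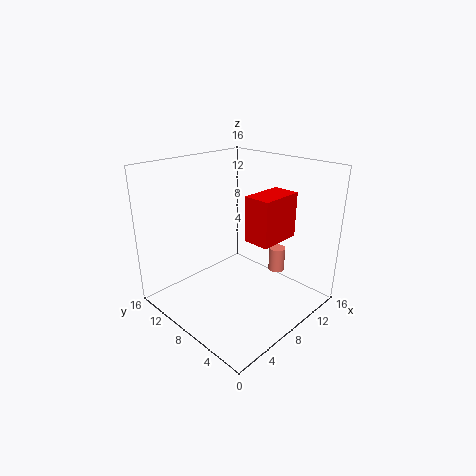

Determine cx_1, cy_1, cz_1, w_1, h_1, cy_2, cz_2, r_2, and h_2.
cx_1 = 8; cy_1 = 4; cz_1 = 8; w_1 = 5; h_1 = 5; cy_2 = 7; cz_2 = 2; r_2 = 1; h_2 = 3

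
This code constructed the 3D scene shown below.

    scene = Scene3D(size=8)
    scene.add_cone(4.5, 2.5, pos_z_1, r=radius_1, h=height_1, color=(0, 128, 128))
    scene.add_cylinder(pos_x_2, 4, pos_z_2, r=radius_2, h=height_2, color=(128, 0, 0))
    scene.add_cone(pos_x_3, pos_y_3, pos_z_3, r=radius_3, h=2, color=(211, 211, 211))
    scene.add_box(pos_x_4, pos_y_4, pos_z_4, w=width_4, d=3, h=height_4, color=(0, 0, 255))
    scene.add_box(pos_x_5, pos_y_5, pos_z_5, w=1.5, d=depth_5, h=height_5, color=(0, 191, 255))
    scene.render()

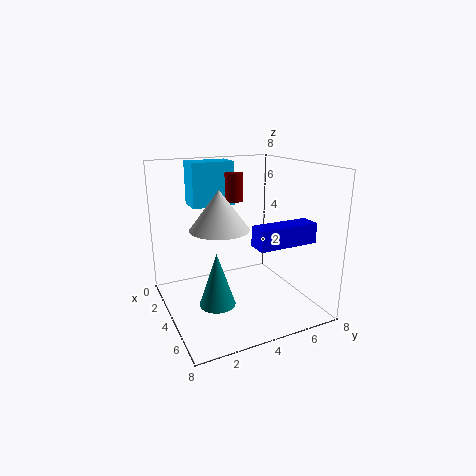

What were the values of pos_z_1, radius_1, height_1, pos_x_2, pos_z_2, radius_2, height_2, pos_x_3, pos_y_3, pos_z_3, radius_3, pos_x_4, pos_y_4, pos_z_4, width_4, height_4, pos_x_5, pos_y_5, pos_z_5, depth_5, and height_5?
pos_z_1 = 0.5, radius_1 = 1, height_1 = 3, pos_x_2 = 3.5, pos_z_2 = 6, radius_2 = 0.5, height_2 = 1.5, pos_x_3 = 5, pos_y_3 = 2.5, pos_z_3 = 5, radius_3 = 1.5, pos_x_4 = 6.5, pos_y_4 = 3.5, pos_z_4 = 4.5, width_4 = 1, height_4 = 1, pos_x_5 = 1, pos_y_5 = 2, pos_z_5 = 5.5, depth_5 = 2.5, height_5 = 2.5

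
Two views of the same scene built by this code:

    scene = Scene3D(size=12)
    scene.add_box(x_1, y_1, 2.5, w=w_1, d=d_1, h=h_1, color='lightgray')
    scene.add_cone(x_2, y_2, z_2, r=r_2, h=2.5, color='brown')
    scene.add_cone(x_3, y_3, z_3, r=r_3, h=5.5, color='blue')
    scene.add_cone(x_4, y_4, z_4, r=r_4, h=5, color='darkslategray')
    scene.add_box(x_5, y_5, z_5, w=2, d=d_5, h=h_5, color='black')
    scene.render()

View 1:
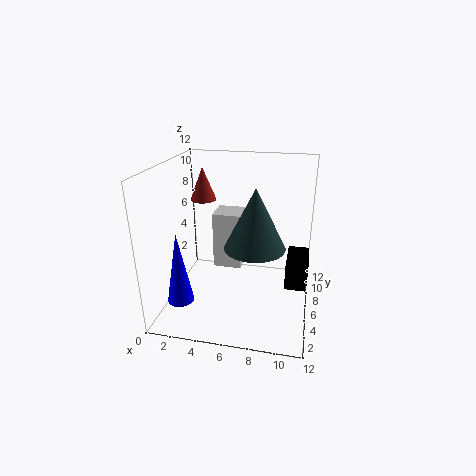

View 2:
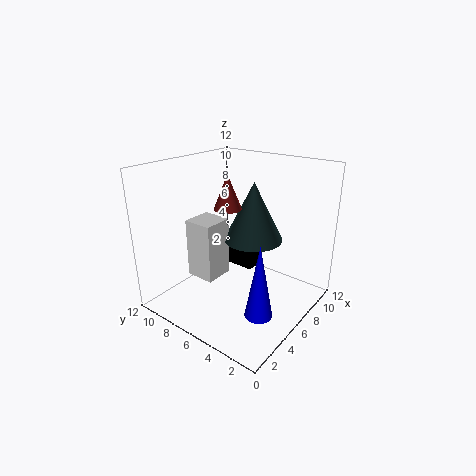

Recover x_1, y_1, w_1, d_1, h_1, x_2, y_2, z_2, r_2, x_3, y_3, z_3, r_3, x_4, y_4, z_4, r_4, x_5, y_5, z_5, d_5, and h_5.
x_1 = 3.5; y_1 = 7; w_1 = 2.5; d_1 = 2.5; h_1 = 5; x_2 = 3.5; y_2 = 5; z_2 = 9.5; r_2 = 1; x_3 = 2.5; y_3 = 1.5; z_3 = 2.5; r_3 = 1; x_4 = 7.5; y_4 = 5.5; z_4 = 5.5; r_4 = 2.5; x_5 = 10; y_5 = 7.5; z_5 = 0.5; d_5 = 4; h_5 = 2.5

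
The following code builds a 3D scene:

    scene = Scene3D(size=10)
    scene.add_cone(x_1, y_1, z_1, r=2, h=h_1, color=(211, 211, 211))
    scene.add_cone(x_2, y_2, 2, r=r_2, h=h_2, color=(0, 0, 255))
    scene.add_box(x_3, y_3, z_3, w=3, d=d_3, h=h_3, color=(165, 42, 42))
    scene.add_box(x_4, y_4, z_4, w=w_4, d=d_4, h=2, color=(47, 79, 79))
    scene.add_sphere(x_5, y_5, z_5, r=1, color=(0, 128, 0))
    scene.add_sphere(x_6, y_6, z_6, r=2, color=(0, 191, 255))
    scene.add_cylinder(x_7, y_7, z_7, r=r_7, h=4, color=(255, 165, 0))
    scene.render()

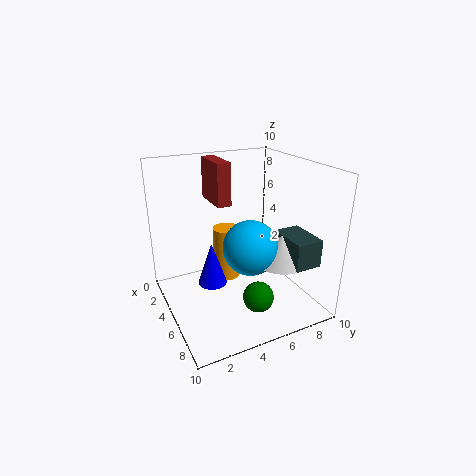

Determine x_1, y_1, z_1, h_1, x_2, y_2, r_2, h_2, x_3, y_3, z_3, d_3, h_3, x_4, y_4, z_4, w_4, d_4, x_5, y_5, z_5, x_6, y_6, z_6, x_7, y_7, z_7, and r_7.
x_1 = 6
y_1 = 8
z_1 = 3
h_1 = 2
x_2 = 5
y_2 = 3
r_2 = 1
h_2 = 3
x_3 = 1
y_3 = 4
z_3 = 7
d_3 = 1
h_3 = 3
x_4 = 5
y_4 = 8
z_4 = 3
w_4 = 3
d_4 = 2
x_5 = 8
y_5 = 5
z_5 = 2
x_6 = 5
y_6 = 6
z_6 = 4
x_7 = 3
y_7 = 5
z_7 = 1
r_7 = 1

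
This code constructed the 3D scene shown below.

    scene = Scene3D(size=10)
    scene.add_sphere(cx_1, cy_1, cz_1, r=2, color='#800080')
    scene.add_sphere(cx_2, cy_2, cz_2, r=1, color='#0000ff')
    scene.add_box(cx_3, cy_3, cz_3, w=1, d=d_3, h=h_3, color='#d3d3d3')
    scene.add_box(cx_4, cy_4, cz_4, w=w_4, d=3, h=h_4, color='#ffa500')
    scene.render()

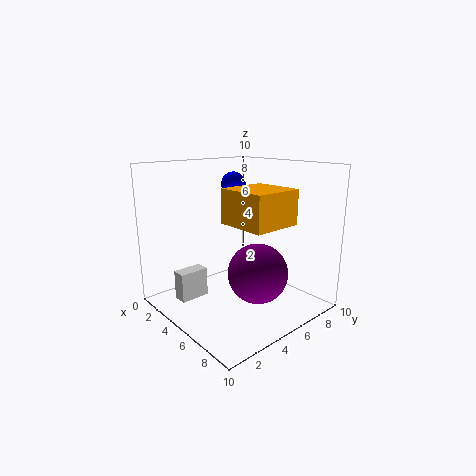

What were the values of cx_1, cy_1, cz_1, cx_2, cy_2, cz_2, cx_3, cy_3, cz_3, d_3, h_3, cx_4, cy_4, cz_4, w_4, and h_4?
cx_1 = 7, cy_1 = 5, cz_1 = 3, cx_2 = 1, cy_2 = 8, cz_2 = 8, cx_3 = 3, cy_3 = 1, cz_3 = 1, d_3 = 2, h_3 = 2, cx_4 = 7, cy_4 = 2, cz_4 = 7, w_4 = 3, h_4 = 2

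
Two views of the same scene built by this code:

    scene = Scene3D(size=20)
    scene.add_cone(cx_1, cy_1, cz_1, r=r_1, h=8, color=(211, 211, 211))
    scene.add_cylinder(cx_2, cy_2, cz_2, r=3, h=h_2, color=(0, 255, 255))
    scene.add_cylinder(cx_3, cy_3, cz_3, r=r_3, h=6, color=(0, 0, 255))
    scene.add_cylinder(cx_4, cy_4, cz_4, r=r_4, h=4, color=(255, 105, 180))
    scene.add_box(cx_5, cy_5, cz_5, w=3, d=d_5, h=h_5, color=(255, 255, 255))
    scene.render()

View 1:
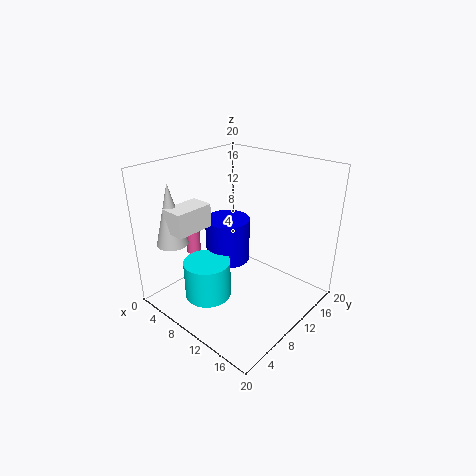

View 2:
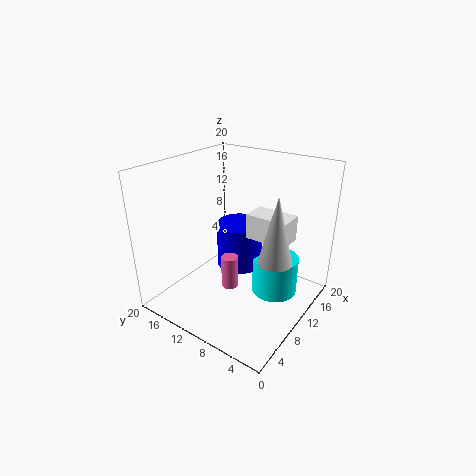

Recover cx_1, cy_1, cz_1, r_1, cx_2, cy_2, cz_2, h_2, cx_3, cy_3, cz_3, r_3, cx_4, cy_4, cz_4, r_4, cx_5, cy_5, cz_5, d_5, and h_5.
cx_1 = 6
cy_1 = 2
cz_1 = 11
r_1 = 2
cx_2 = 10
cy_2 = 4
cz_2 = 4
h_2 = 5
cx_3 = 9
cy_3 = 9
cz_3 = 7
r_3 = 3
cx_4 = 4
cy_4 = 7
cz_4 = 7
r_4 = 1
cx_5 = 6
cy_5 = 1
cz_5 = 13
d_5 = 5
h_5 = 3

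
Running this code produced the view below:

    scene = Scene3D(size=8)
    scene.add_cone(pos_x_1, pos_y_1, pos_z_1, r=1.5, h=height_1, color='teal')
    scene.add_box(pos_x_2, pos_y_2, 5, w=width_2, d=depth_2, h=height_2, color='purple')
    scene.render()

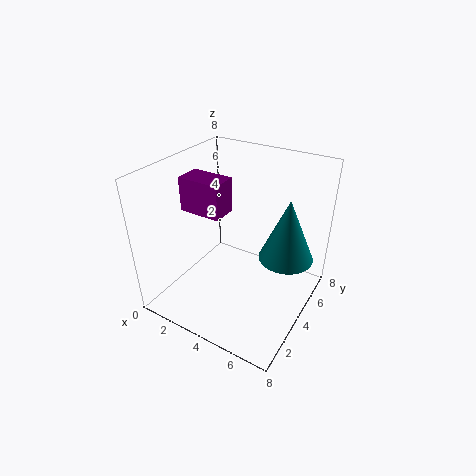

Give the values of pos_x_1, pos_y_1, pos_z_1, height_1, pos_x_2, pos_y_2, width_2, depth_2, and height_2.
pos_x_1 = 6.5; pos_y_1 = 5; pos_z_1 = 3; height_1 = 3.5; pos_x_2 = 0.5; pos_y_2 = 3.5; width_2 = 2.5; depth_2 = 1.5; height_2 = 2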